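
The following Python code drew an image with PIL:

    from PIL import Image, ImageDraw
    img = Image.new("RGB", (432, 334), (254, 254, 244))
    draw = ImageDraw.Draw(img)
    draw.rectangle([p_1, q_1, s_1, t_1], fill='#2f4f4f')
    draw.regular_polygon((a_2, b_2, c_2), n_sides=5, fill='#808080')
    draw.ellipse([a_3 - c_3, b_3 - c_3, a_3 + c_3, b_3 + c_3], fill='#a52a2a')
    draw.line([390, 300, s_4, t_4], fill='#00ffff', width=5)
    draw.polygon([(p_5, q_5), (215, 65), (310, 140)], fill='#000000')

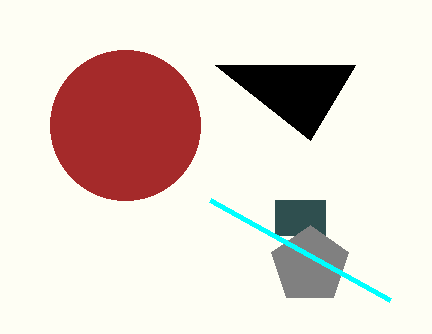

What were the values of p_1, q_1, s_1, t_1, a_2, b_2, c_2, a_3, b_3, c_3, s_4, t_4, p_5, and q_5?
p_1 = 275, q_1 = 200, s_1 = 325, t_1 = 235, a_2 = 310, b_2 = 265, c_2 = 40, a_3 = 125, b_3 = 125, c_3 = 75, s_4 = 210, t_4 = 200, p_5 = 355, q_5 = 65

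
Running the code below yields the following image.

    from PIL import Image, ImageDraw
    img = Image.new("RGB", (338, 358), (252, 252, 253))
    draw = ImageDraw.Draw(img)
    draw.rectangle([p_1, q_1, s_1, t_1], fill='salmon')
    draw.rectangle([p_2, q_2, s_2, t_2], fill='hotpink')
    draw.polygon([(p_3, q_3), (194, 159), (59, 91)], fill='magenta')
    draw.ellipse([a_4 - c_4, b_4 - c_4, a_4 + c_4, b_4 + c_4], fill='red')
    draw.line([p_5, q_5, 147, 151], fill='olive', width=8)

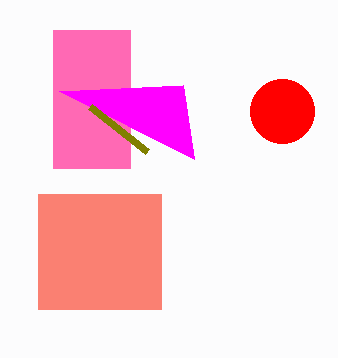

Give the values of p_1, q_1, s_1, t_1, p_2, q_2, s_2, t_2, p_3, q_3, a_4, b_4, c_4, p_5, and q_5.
p_1 = 38; q_1 = 194; s_1 = 161; t_1 = 309; p_2 = 53; q_2 = 30; s_2 = 130; t_2 = 168; p_3 = 183; q_3 = 85; a_4 = 282; b_4 = 111; c_4 = 32; p_5 = 90; q_5 = 106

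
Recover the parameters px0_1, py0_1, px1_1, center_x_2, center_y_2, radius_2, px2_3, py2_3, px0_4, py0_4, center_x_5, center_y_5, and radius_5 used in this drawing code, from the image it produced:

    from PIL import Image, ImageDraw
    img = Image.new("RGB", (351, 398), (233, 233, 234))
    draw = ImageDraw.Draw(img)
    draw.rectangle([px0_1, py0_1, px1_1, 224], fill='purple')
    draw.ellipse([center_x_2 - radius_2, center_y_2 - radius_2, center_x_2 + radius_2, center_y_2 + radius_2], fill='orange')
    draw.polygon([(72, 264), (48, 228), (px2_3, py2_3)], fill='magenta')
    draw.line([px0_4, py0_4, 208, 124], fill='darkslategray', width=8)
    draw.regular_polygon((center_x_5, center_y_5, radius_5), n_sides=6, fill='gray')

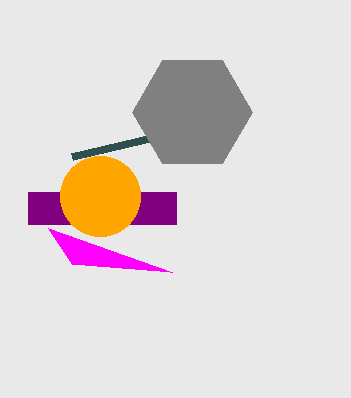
px0_1 = 28, py0_1 = 192, px1_1 = 176, center_x_2 = 100, center_y_2 = 196, radius_2 = 40, px2_3 = 172, py2_3 = 272, px0_4 = 72, py0_4 = 156, center_x_5 = 192, center_y_5 = 112, radius_5 = 60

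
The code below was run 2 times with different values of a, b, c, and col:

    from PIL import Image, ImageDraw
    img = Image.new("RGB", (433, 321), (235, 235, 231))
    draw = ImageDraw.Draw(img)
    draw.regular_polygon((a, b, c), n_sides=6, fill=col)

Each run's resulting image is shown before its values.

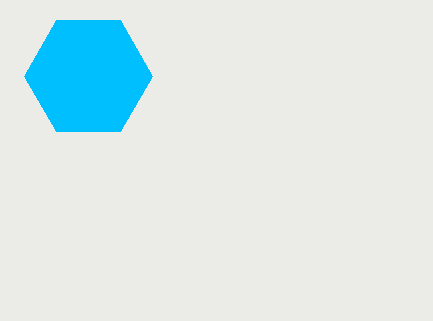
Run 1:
a = 88; b = 76; c = 64; col = 'deepskyblue'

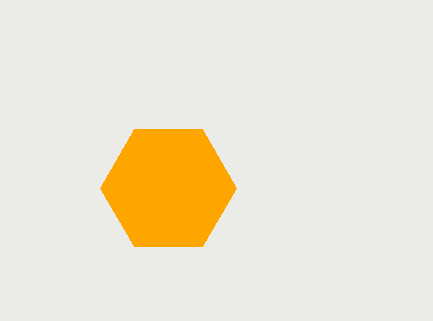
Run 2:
a = 168; b = 188; c = 68; col = 'orange'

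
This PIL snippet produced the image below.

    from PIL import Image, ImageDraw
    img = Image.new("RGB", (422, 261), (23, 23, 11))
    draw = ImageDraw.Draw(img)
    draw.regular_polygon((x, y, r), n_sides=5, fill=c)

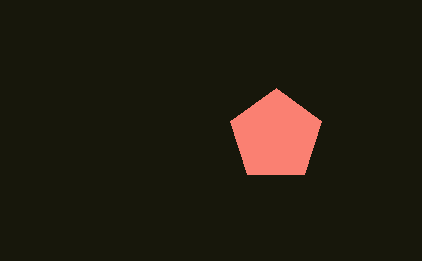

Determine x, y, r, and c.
x = 276
y = 136
r = 48
c = 'salmon'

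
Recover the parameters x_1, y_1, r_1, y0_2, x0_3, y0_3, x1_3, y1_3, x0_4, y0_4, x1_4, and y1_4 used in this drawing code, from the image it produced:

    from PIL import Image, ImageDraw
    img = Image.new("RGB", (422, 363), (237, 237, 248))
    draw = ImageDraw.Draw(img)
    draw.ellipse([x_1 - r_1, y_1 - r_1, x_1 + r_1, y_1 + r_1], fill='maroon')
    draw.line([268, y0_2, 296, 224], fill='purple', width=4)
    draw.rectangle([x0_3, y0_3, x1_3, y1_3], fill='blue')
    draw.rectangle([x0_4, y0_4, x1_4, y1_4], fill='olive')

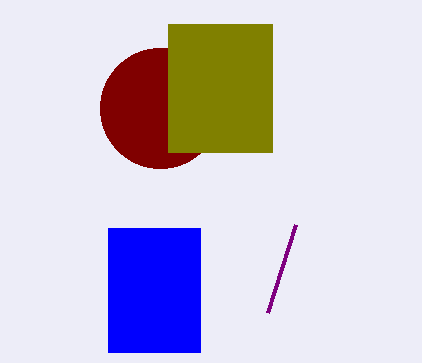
x_1 = 160
y_1 = 108
r_1 = 60
y0_2 = 312
x0_3 = 108
y0_3 = 228
x1_3 = 200
y1_3 = 352
x0_4 = 168
y0_4 = 24
x1_4 = 272
y1_4 = 152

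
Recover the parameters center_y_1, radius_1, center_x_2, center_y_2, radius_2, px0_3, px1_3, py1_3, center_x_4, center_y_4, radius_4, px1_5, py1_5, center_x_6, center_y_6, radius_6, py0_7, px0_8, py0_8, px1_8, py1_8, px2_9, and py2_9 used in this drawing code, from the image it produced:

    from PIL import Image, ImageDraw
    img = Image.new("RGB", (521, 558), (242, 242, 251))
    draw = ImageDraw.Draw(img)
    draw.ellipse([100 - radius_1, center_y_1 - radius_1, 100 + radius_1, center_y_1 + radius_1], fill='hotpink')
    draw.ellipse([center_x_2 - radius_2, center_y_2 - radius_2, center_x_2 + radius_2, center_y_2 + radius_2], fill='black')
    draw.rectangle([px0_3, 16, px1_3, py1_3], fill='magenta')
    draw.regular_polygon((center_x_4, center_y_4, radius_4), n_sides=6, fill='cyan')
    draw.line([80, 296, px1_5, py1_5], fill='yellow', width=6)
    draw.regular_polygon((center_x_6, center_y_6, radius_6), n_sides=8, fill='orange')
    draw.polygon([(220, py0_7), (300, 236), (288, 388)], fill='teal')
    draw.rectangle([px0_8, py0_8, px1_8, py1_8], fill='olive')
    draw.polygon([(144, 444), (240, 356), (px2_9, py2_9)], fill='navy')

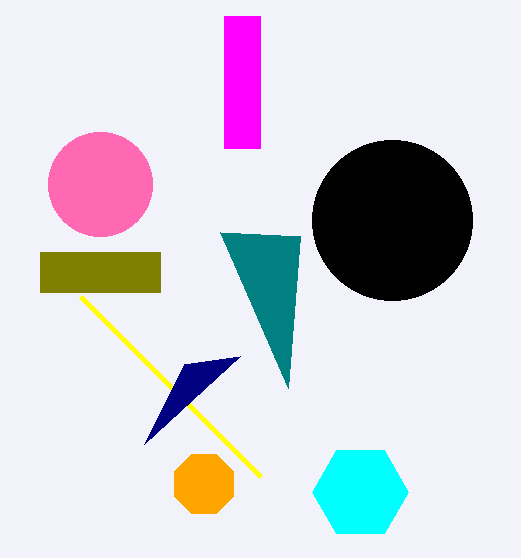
center_y_1 = 184; radius_1 = 52; center_x_2 = 392; center_y_2 = 220; radius_2 = 80; px0_3 = 224; px1_3 = 260; py1_3 = 148; center_x_4 = 360; center_y_4 = 492; radius_4 = 48; px1_5 = 260; py1_5 = 476; center_x_6 = 204; center_y_6 = 484; radius_6 = 32; py0_7 = 232; px0_8 = 40; py0_8 = 252; px1_8 = 160; py1_8 = 292; px2_9 = 184; py2_9 = 364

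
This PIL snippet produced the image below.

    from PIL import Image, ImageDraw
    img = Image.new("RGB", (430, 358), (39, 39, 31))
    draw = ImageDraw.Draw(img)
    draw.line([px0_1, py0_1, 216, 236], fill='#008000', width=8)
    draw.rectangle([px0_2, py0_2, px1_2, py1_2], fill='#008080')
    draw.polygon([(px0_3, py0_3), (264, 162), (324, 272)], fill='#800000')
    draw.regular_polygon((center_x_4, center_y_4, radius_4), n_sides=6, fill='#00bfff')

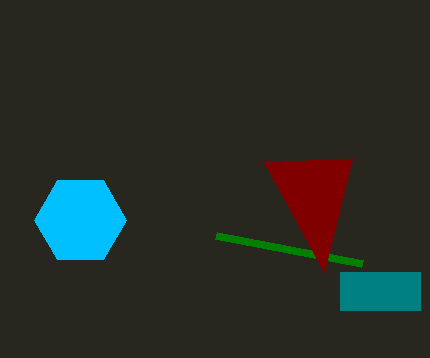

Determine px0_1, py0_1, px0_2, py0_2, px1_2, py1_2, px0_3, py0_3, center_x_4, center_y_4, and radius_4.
px0_1 = 362, py0_1 = 264, px0_2 = 340, py0_2 = 272, px1_2 = 420, py1_2 = 310, px0_3 = 352, py0_3 = 158, center_x_4 = 80, center_y_4 = 220, radius_4 = 46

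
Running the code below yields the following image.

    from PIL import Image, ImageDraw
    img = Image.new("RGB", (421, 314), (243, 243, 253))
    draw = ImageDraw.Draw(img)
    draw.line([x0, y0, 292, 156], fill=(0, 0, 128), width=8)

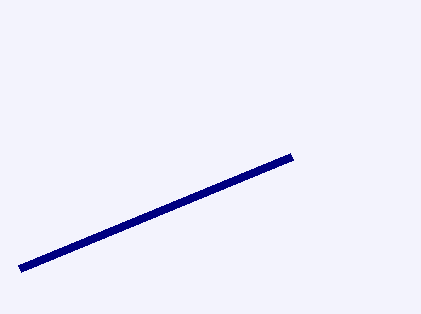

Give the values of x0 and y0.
x0 = 20; y0 = 268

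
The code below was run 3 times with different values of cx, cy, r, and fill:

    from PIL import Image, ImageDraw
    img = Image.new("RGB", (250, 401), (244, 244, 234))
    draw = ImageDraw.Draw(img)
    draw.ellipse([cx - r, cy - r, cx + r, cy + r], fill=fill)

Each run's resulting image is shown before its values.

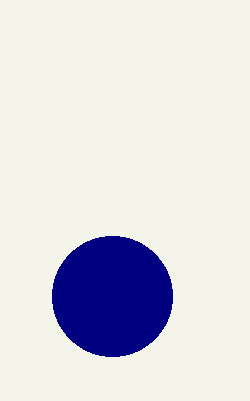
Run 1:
cx = 112; cy = 296; r = 60; fill = 'navy'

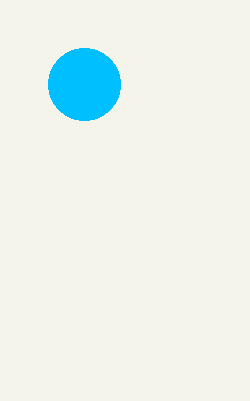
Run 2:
cx = 84
cy = 84
r = 36
fill = 'deepskyblue'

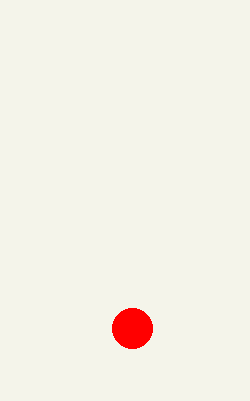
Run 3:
cx = 132, cy = 328, r = 20, fill = 'red'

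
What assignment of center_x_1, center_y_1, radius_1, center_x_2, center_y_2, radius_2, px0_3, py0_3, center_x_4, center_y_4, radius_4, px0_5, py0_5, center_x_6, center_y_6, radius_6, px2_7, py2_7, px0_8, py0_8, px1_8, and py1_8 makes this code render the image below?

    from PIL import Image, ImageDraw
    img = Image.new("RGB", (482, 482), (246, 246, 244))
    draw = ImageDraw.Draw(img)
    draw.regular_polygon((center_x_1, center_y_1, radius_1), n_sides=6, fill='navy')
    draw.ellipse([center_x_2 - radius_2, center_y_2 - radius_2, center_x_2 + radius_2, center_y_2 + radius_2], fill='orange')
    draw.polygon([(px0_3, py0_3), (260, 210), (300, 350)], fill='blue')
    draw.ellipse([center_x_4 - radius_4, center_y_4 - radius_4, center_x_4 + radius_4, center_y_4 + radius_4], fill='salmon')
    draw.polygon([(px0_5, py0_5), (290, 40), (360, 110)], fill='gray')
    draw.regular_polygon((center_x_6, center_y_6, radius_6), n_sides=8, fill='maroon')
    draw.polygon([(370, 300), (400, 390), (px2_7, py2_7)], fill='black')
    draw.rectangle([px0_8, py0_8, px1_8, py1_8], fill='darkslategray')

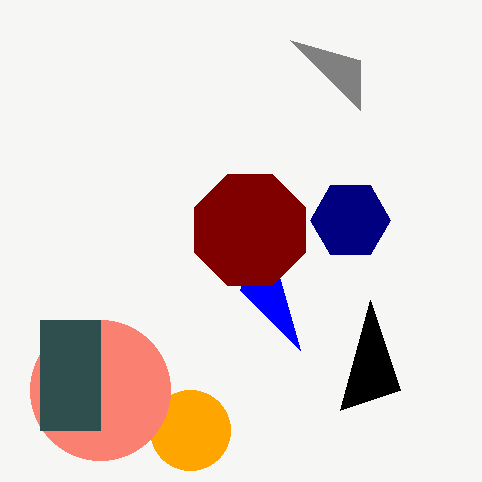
center_x_1 = 350; center_y_1 = 220; radius_1 = 40; center_x_2 = 190; center_y_2 = 430; radius_2 = 40; px0_3 = 240; py0_3 = 290; center_x_4 = 100; center_y_4 = 390; radius_4 = 70; px0_5 = 360; py0_5 = 60; center_x_6 = 250; center_y_6 = 230; radius_6 = 60; px2_7 = 340; py2_7 = 410; px0_8 = 40; py0_8 = 320; px1_8 = 100; py1_8 = 430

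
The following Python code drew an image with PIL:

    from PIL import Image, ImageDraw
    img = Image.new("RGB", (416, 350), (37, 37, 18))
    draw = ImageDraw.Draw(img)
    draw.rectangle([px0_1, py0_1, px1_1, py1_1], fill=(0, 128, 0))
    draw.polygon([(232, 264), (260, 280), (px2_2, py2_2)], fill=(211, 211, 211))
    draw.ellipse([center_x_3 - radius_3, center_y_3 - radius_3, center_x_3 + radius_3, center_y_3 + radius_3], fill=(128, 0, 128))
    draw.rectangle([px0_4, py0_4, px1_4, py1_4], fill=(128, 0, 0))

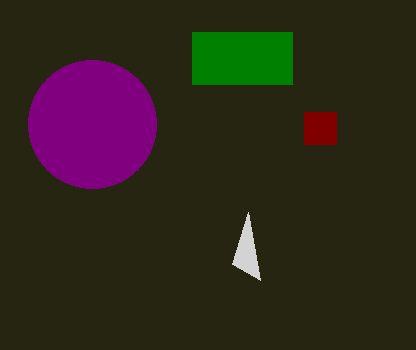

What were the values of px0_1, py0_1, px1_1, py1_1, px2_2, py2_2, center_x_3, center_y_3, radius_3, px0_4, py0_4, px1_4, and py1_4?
px0_1 = 192
py0_1 = 32
px1_1 = 292
py1_1 = 84
px2_2 = 248
py2_2 = 212
center_x_3 = 92
center_y_3 = 124
radius_3 = 64
px0_4 = 304
py0_4 = 112
px1_4 = 336
py1_4 = 144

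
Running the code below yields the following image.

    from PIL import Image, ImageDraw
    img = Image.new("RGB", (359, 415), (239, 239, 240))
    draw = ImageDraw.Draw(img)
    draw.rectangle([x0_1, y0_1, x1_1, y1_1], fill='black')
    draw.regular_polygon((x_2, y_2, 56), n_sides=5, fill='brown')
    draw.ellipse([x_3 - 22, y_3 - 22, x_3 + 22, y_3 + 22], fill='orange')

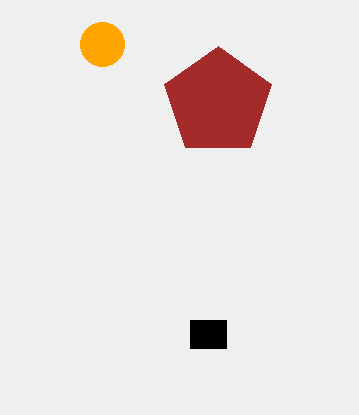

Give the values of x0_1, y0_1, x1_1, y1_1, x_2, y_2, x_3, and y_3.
x0_1 = 190; y0_1 = 320; x1_1 = 226; y1_1 = 348; x_2 = 218; y_2 = 102; x_3 = 102; y_3 = 44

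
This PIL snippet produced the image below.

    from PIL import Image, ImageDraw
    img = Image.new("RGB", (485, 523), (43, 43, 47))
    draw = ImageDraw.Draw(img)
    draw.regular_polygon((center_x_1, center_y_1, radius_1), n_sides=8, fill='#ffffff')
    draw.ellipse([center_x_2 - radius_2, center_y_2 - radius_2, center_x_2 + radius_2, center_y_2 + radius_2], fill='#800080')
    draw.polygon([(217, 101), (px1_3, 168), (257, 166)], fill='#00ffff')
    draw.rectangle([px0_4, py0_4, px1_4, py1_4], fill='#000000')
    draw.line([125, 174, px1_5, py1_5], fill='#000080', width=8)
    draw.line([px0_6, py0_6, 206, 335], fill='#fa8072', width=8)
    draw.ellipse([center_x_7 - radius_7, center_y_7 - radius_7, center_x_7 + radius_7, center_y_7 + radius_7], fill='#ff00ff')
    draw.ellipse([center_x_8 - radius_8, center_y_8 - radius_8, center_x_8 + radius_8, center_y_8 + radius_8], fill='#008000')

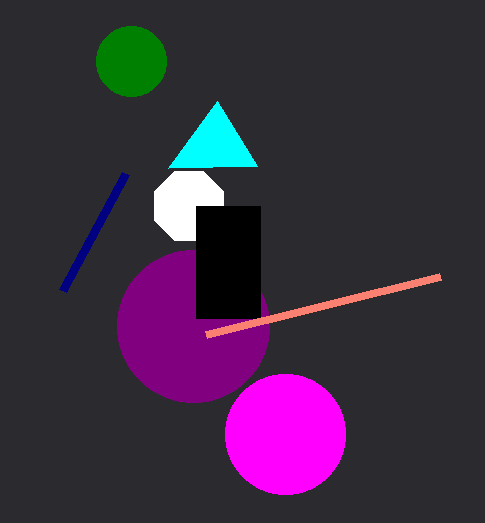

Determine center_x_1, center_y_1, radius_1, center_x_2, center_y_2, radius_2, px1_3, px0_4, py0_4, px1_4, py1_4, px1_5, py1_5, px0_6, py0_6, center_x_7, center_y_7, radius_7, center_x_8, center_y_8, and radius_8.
center_x_1 = 189; center_y_1 = 206; radius_1 = 37; center_x_2 = 193; center_y_2 = 326; radius_2 = 76; px1_3 = 168; px0_4 = 196; py0_4 = 206; px1_4 = 260; py1_4 = 318; px1_5 = 62; py1_5 = 291; px0_6 = 440; py0_6 = 277; center_x_7 = 285; center_y_7 = 434; radius_7 = 60; center_x_8 = 131; center_y_8 = 61; radius_8 = 35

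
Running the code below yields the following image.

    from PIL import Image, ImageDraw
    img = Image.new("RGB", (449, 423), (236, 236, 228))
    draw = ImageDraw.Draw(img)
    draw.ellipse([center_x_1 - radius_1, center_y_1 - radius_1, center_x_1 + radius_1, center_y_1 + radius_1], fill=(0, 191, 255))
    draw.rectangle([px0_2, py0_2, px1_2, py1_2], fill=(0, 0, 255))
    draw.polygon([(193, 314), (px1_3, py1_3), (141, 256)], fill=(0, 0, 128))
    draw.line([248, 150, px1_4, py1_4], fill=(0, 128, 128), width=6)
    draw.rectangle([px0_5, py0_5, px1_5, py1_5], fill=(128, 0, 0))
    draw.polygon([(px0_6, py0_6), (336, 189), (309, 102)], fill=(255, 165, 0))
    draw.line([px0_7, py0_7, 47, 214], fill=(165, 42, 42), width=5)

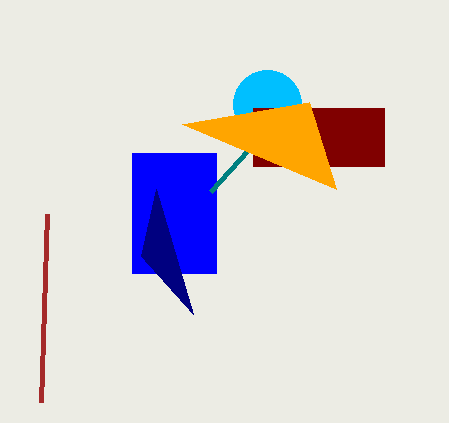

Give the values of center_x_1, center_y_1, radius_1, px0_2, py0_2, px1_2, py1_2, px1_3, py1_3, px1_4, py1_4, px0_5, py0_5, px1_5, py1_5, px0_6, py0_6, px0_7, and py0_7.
center_x_1 = 267; center_y_1 = 104; radius_1 = 34; px0_2 = 132; py0_2 = 153; px1_2 = 216; py1_2 = 273; px1_3 = 156; py1_3 = 189; px1_4 = 210; py1_4 = 192; px0_5 = 253; py0_5 = 108; px1_5 = 384; py1_5 = 166; px0_6 = 182; py0_6 = 124; px0_7 = 41; py0_7 = 402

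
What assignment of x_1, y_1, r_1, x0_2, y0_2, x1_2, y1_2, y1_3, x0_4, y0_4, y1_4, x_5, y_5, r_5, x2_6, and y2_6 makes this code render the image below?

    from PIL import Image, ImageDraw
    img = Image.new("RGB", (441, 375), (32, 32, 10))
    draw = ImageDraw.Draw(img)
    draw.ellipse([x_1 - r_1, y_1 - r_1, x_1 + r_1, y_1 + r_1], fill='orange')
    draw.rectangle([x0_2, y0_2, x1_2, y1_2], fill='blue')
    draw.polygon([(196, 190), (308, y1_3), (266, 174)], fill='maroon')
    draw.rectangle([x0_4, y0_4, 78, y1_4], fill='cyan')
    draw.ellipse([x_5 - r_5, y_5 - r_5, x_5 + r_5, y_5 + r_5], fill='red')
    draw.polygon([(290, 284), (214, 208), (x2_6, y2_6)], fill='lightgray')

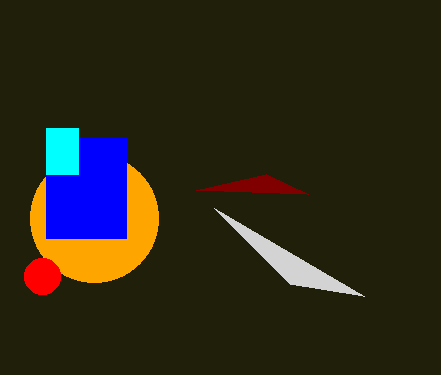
x_1 = 94
y_1 = 218
r_1 = 64
x0_2 = 46
y0_2 = 138
x1_2 = 126
y1_2 = 238
y1_3 = 194
x0_4 = 46
y0_4 = 128
y1_4 = 174
x_5 = 42
y_5 = 276
r_5 = 18
x2_6 = 364
y2_6 = 296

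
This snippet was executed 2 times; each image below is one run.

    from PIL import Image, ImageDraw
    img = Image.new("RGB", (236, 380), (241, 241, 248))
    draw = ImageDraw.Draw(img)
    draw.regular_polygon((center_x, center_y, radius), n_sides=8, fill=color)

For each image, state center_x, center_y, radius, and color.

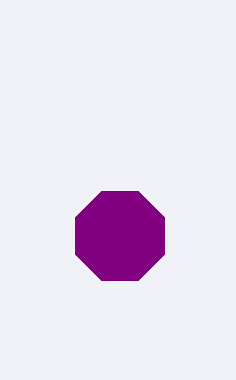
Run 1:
center_x = 120, center_y = 236, radius = 48, color = 'purple'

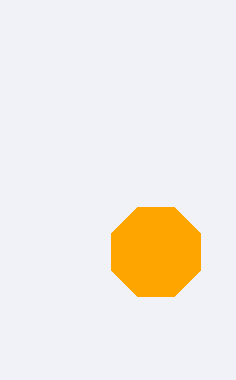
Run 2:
center_x = 156, center_y = 252, radius = 48, color = 'orange'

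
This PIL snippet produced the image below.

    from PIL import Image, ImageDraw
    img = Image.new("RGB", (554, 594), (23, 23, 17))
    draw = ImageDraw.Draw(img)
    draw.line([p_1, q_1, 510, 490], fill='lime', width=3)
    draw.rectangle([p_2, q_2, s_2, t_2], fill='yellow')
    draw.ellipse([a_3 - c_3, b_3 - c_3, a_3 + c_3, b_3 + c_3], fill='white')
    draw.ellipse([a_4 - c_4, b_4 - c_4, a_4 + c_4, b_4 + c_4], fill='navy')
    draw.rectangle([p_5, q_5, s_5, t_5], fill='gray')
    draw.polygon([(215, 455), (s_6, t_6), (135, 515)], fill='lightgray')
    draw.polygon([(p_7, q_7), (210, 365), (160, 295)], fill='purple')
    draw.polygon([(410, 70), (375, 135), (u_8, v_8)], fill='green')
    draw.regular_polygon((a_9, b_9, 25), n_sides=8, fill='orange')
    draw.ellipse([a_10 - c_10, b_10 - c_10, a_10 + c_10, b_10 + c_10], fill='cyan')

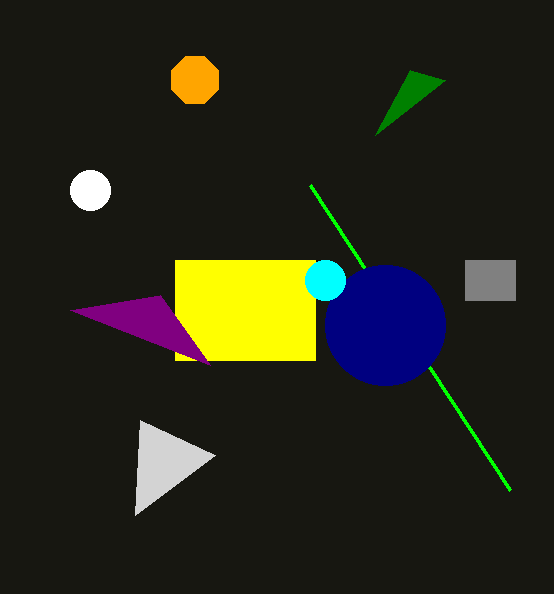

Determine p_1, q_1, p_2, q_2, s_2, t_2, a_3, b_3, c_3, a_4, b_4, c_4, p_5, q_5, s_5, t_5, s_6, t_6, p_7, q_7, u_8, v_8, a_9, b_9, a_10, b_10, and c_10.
p_1 = 310
q_1 = 185
p_2 = 175
q_2 = 260
s_2 = 315
t_2 = 360
a_3 = 90
b_3 = 190
c_3 = 20
a_4 = 385
b_4 = 325
c_4 = 60
p_5 = 465
q_5 = 260
s_5 = 515
t_5 = 300
s_6 = 140
t_6 = 420
p_7 = 70
q_7 = 310
u_8 = 445
v_8 = 80
a_9 = 195
b_9 = 80
a_10 = 325
b_10 = 280
c_10 = 20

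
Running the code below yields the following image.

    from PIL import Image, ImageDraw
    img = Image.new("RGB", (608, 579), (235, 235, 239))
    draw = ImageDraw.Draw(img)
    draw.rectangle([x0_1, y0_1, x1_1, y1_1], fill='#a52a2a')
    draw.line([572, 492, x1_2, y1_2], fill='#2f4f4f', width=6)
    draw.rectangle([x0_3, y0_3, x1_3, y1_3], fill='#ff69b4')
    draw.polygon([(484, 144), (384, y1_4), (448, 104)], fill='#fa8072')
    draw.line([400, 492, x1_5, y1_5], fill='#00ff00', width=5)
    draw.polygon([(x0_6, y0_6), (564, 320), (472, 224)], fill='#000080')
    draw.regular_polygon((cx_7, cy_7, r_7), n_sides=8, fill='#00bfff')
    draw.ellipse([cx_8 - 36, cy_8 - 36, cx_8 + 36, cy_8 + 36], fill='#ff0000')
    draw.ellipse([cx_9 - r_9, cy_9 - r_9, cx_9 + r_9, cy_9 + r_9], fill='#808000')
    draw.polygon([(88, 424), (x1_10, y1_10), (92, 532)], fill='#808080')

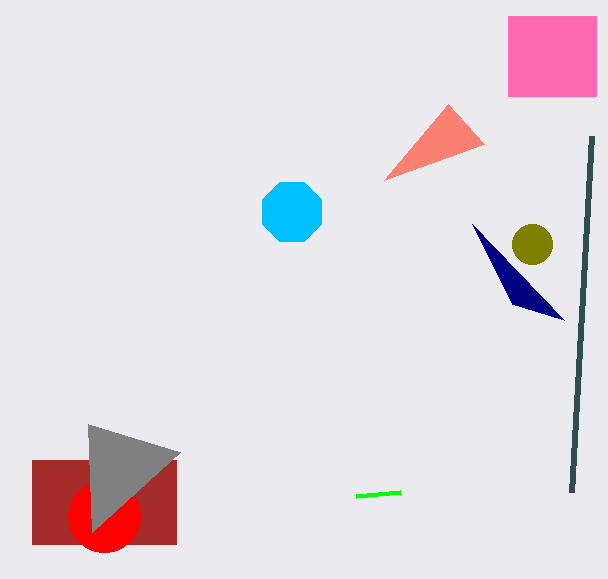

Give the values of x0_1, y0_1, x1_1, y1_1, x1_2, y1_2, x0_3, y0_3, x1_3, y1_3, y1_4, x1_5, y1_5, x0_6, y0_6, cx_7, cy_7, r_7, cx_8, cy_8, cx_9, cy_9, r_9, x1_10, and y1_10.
x0_1 = 32, y0_1 = 460, x1_1 = 176, y1_1 = 544, x1_2 = 592, y1_2 = 136, x0_3 = 508, y0_3 = 16, x1_3 = 596, y1_3 = 96, y1_4 = 180, x1_5 = 356, y1_5 = 496, x0_6 = 512, y0_6 = 304, cx_7 = 292, cy_7 = 212, r_7 = 32, cx_8 = 104, cy_8 = 516, cx_9 = 532, cy_9 = 244, r_9 = 20, x1_10 = 180, y1_10 = 452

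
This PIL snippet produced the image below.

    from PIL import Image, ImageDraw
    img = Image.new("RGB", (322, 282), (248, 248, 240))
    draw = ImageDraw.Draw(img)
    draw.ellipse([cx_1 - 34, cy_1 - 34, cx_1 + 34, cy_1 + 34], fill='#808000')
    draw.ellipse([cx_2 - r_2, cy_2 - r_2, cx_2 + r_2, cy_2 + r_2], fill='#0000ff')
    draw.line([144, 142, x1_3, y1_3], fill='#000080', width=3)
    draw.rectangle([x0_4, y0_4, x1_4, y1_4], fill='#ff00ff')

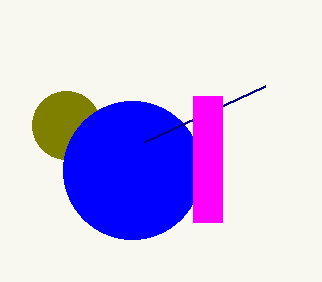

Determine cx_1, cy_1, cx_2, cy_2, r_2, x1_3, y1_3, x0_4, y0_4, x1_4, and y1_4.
cx_1 = 66, cy_1 = 125, cx_2 = 132, cy_2 = 170, r_2 = 69, x1_3 = 265, y1_3 = 86, x0_4 = 193, y0_4 = 96, x1_4 = 222, y1_4 = 222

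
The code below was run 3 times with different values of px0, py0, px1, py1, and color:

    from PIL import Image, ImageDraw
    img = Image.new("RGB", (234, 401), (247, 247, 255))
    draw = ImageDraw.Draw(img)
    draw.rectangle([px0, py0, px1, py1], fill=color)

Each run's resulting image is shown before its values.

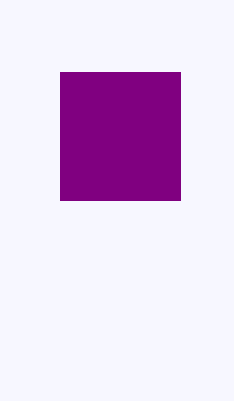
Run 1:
px0 = 60
py0 = 72
px1 = 180
py1 = 200
color = 'purple'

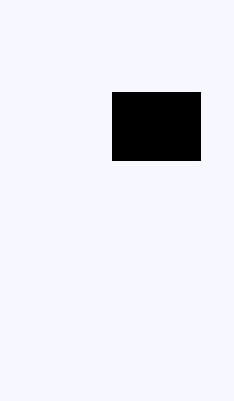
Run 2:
px0 = 112
py0 = 92
px1 = 200
py1 = 160
color = 'black'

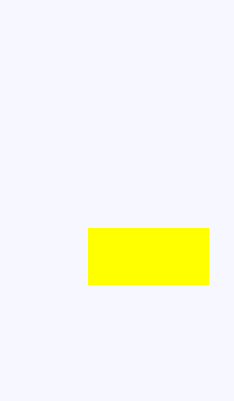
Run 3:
px0 = 88
py0 = 228
px1 = 208
py1 = 284
color = 'yellow'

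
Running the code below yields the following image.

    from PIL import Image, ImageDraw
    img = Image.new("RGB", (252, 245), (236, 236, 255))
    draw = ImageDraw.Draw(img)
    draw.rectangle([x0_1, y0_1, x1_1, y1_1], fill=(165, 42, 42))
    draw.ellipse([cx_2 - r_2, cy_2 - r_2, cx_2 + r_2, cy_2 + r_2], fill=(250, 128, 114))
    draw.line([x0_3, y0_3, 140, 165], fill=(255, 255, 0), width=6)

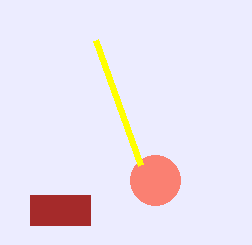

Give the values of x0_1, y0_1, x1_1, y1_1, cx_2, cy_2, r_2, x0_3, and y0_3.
x0_1 = 30
y0_1 = 195
x1_1 = 90
y1_1 = 225
cx_2 = 155
cy_2 = 180
r_2 = 25
x0_3 = 95
y0_3 = 40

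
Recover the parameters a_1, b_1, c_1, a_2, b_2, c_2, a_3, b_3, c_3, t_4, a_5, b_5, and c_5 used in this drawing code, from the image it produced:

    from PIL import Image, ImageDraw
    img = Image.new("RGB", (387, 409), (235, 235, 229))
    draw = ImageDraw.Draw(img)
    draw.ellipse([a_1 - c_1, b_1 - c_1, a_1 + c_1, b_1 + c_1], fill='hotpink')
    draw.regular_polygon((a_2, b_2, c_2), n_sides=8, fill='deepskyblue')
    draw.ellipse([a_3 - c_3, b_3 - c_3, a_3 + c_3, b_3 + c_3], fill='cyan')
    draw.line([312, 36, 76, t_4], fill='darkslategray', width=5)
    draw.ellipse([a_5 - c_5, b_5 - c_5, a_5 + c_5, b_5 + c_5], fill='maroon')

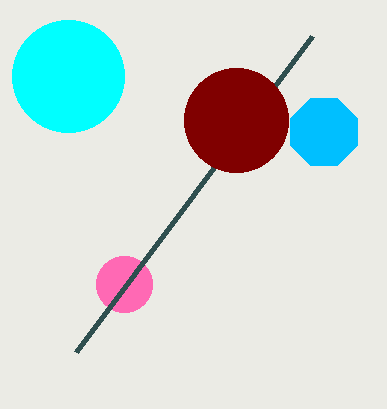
a_1 = 124, b_1 = 284, c_1 = 28, a_2 = 324, b_2 = 132, c_2 = 36, a_3 = 68, b_3 = 76, c_3 = 56, t_4 = 352, a_5 = 236, b_5 = 120, c_5 = 52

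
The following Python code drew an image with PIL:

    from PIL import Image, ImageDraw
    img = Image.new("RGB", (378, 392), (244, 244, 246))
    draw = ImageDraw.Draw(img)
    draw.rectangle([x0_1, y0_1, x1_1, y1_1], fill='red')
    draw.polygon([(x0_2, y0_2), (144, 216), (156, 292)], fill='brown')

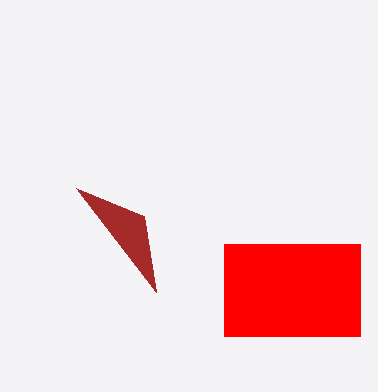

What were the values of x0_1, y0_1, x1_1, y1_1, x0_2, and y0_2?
x0_1 = 224, y0_1 = 244, x1_1 = 360, y1_1 = 336, x0_2 = 76, y0_2 = 188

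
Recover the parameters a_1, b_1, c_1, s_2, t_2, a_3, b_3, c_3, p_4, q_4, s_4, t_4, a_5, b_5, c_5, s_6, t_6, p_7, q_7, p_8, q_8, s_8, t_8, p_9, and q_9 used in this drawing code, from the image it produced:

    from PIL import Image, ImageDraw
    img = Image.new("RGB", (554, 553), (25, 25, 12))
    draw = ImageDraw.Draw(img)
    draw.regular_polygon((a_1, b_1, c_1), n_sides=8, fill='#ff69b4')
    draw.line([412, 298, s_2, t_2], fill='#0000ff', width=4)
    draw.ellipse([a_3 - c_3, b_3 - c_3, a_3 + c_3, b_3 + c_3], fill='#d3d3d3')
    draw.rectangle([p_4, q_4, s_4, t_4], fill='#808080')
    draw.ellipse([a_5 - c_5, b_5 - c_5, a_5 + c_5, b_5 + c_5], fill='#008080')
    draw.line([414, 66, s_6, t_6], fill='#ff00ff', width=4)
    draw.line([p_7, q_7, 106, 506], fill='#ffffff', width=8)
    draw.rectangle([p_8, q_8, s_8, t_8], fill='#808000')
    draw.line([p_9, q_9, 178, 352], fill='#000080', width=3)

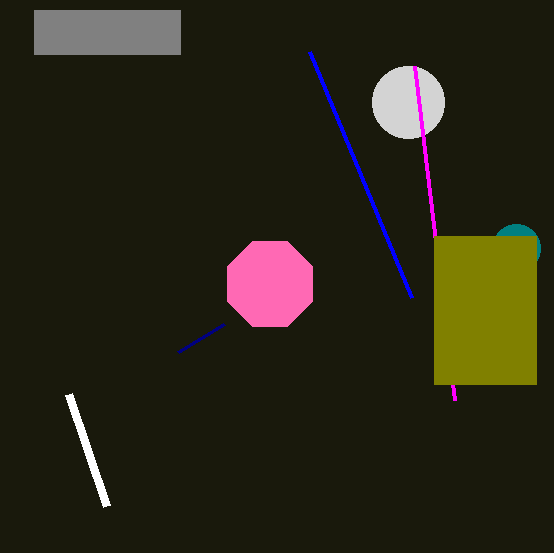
a_1 = 270, b_1 = 284, c_1 = 46, s_2 = 310, t_2 = 52, a_3 = 408, b_3 = 102, c_3 = 36, p_4 = 34, q_4 = 10, s_4 = 180, t_4 = 54, a_5 = 516, b_5 = 248, c_5 = 24, s_6 = 454, t_6 = 400, p_7 = 68, q_7 = 394, p_8 = 434, q_8 = 236, s_8 = 536, t_8 = 384, p_9 = 224, q_9 = 324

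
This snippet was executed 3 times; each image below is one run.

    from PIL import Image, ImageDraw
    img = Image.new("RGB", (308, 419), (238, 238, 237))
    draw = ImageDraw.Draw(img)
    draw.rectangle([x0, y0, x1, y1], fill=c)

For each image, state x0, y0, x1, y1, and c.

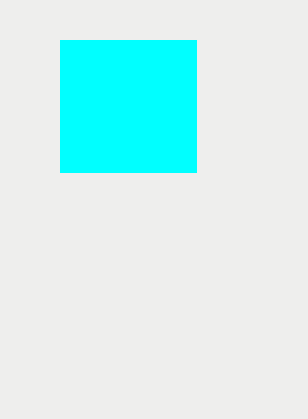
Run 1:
x0 = 60; y0 = 40; x1 = 196; y1 = 172; c = 'cyan'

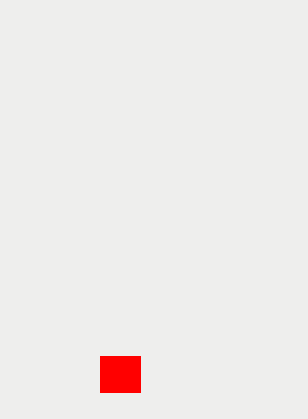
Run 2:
x0 = 100
y0 = 356
x1 = 140
y1 = 392
c = 'red'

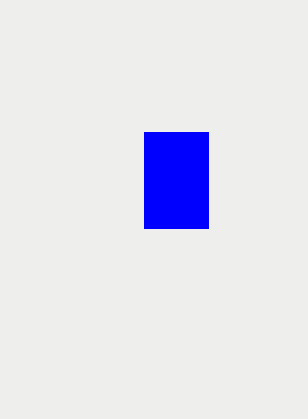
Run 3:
x0 = 144
y0 = 132
x1 = 208
y1 = 228
c = 'blue'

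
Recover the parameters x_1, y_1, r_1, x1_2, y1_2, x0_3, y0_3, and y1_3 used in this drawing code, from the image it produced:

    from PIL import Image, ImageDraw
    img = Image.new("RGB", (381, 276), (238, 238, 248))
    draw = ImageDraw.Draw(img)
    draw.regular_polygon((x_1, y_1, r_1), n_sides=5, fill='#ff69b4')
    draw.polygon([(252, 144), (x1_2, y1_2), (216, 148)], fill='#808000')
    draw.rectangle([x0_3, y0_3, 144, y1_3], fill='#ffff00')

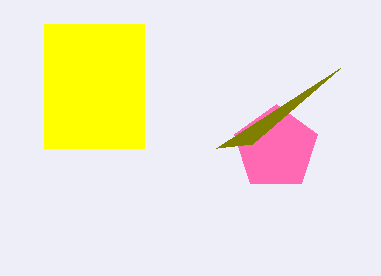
x_1 = 276
y_1 = 148
r_1 = 44
x1_2 = 340
y1_2 = 68
x0_3 = 44
y0_3 = 24
y1_3 = 148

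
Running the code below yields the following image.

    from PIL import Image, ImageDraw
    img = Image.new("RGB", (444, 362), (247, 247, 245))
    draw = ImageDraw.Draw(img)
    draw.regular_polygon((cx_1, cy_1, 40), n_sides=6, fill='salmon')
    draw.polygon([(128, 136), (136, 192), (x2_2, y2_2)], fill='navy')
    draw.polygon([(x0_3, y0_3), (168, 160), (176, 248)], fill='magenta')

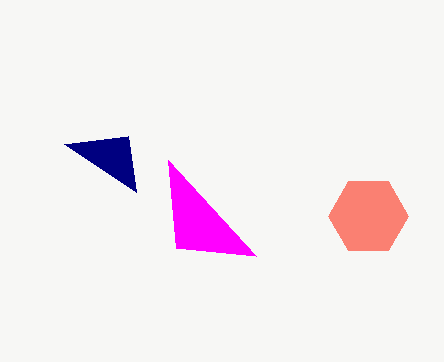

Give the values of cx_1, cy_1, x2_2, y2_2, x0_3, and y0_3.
cx_1 = 368; cy_1 = 216; x2_2 = 64; y2_2 = 144; x0_3 = 256; y0_3 = 256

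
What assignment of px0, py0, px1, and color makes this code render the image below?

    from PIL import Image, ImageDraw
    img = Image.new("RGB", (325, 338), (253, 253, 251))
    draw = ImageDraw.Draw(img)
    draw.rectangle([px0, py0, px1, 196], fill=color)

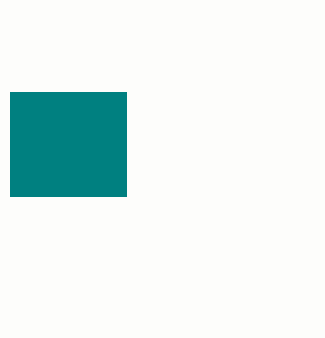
px0 = 10; py0 = 92; px1 = 126; color = 'teal'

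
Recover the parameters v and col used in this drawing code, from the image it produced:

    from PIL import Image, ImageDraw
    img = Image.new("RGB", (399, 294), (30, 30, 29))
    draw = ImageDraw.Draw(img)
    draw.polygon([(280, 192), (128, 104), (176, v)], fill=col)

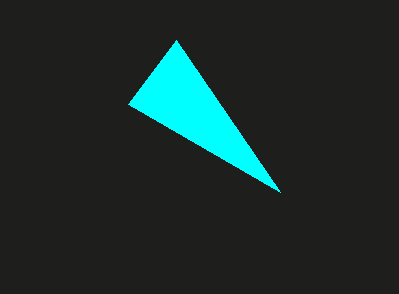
v = 40, col = 'cyan'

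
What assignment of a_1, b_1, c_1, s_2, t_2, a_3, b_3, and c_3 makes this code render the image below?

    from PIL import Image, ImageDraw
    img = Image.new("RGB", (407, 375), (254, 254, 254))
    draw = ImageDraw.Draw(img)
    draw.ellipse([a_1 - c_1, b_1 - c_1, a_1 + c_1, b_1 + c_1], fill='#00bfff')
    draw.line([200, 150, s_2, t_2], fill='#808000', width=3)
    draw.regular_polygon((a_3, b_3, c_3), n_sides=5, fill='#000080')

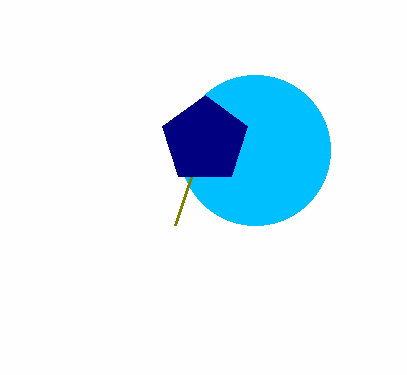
a_1 = 255
b_1 = 150
c_1 = 75
s_2 = 175
t_2 = 225
a_3 = 205
b_3 = 140
c_3 = 45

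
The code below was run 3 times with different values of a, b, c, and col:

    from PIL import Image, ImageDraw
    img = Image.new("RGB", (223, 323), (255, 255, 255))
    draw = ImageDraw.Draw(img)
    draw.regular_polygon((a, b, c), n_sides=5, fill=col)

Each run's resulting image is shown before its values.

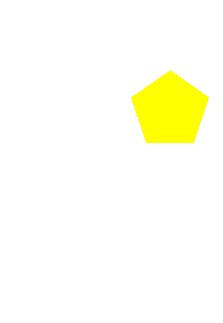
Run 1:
a = 170
b = 110
c = 40
col = 'yellow'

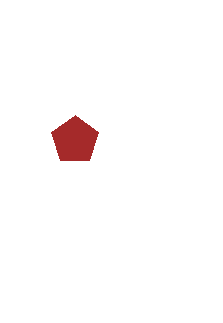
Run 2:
a = 75; b = 140; c = 25; col = 'brown'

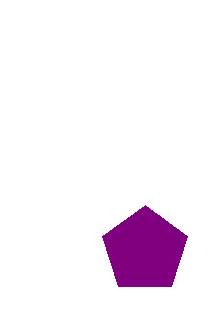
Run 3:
a = 145, b = 250, c = 45, col = 'purple'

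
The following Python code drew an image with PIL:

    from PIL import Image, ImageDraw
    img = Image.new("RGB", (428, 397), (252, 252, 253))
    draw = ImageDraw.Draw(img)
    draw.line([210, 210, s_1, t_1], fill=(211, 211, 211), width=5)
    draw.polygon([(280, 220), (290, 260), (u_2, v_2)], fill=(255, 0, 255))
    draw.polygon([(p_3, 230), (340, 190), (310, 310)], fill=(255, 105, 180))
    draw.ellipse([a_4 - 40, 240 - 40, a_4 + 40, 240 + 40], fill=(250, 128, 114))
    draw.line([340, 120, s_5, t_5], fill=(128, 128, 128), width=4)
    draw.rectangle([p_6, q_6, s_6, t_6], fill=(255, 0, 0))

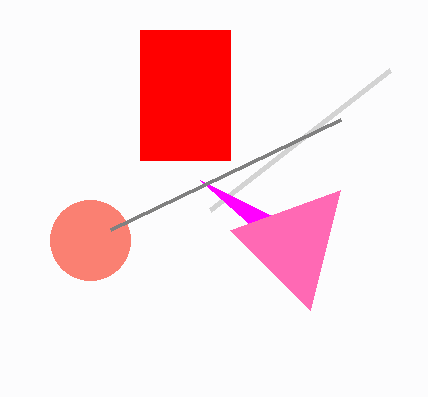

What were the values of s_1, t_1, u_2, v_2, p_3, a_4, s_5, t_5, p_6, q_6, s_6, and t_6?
s_1 = 390; t_1 = 70; u_2 = 200; v_2 = 180; p_3 = 230; a_4 = 90; s_5 = 110; t_5 = 230; p_6 = 140; q_6 = 30; s_6 = 230; t_6 = 160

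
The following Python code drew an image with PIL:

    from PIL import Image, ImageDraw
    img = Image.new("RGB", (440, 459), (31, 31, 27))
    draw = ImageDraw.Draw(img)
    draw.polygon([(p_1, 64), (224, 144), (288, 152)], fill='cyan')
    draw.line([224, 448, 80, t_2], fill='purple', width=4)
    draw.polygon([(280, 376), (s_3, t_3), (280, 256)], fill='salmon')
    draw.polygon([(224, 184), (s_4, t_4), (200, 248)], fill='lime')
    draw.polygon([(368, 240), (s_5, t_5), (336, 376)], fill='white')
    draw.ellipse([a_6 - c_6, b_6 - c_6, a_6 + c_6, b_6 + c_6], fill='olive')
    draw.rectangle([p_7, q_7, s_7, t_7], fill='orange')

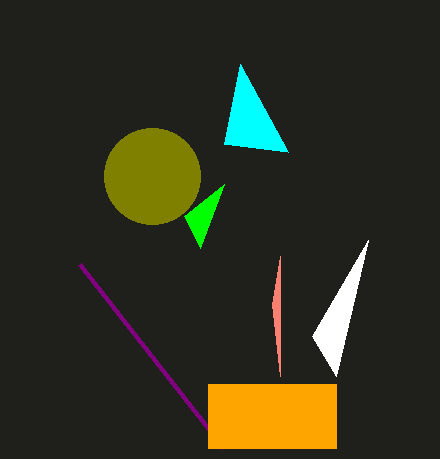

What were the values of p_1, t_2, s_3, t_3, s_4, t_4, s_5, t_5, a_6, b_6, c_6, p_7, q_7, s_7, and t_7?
p_1 = 240; t_2 = 264; s_3 = 272; t_3 = 304; s_4 = 184; t_4 = 216; s_5 = 312; t_5 = 336; a_6 = 152; b_6 = 176; c_6 = 48; p_7 = 208; q_7 = 384; s_7 = 336; t_7 = 448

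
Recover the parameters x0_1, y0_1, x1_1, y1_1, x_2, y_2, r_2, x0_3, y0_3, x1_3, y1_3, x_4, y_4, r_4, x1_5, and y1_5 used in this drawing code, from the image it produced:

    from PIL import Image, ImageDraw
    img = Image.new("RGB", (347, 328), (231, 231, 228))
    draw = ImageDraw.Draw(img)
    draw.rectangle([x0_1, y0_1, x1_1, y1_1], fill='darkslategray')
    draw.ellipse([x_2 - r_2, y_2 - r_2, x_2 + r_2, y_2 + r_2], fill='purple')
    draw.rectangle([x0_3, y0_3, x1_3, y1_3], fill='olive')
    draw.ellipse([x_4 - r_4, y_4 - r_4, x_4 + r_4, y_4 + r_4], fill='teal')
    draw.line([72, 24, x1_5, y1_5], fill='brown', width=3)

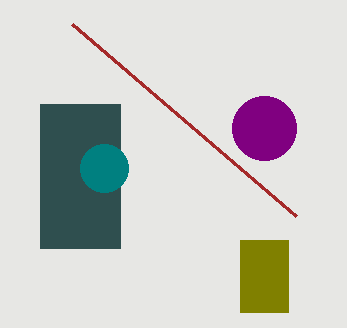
x0_1 = 40, y0_1 = 104, x1_1 = 120, y1_1 = 248, x_2 = 264, y_2 = 128, r_2 = 32, x0_3 = 240, y0_3 = 240, x1_3 = 288, y1_3 = 312, x_4 = 104, y_4 = 168, r_4 = 24, x1_5 = 296, y1_5 = 216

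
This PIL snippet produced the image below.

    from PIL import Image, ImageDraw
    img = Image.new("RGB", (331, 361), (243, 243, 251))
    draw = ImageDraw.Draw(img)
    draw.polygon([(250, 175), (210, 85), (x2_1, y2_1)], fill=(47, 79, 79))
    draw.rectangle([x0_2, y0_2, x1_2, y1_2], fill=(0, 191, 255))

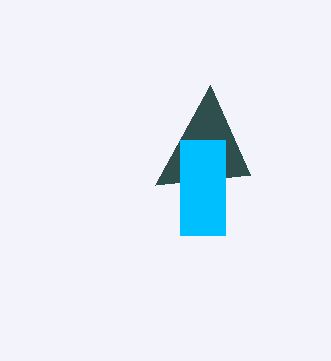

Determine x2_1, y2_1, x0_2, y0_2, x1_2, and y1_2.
x2_1 = 155
y2_1 = 185
x0_2 = 180
y0_2 = 140
x1_2 = 225
y1_2 = 235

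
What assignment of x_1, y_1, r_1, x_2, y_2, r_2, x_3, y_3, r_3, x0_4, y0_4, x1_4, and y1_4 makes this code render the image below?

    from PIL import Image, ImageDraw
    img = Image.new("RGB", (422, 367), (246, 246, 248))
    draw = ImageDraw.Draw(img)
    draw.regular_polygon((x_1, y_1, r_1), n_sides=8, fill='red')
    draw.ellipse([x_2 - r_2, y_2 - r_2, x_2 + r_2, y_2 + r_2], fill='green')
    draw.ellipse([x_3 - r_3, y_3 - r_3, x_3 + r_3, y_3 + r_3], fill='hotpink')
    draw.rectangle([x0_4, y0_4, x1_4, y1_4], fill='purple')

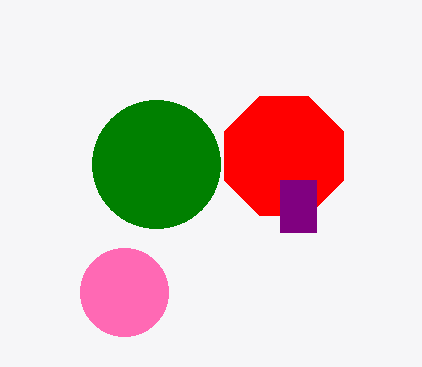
x_1 = 284, y_1 = 156, r_1 = 64, x_2 = 156, y_2 = 164, r_2 = 64, x_3 = 124, y_3 = 292, r_3 = 44, x0_4 = 280, y0_4 = 180, x1_4 = 316, y1_4 = 232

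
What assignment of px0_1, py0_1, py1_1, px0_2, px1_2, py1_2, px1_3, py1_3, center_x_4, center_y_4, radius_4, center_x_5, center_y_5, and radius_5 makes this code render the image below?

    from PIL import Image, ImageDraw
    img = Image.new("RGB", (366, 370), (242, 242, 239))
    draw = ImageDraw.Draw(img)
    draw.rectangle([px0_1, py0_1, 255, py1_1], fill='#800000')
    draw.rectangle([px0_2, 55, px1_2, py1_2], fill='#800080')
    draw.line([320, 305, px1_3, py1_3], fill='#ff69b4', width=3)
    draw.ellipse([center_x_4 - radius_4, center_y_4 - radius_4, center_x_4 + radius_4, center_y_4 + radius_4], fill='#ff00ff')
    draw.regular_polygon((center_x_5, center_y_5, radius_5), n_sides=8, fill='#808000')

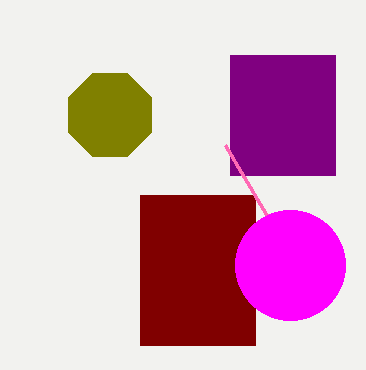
px0_1 = 140, py0_1 = 195, py1_1 = 345, px0_2 = 230, px1_2 = 335, py1_2 = 175, px1_3 = 225, py1_3 = 145, center_x_4 = 290, center_y_4 = 265, radius_4 = 55, center_x_5 = 110, center_y_5 = 115, radius_5 = 45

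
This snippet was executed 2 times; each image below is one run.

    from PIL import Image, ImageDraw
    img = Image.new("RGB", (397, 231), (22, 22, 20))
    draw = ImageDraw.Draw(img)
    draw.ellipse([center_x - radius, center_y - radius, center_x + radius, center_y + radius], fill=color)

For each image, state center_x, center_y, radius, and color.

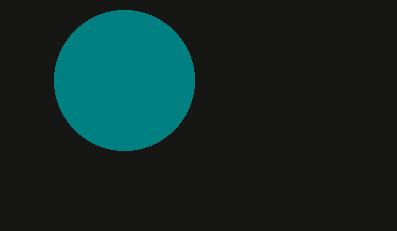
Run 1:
center_x = 124
center_y = 80
radius = 70
color = 'teal'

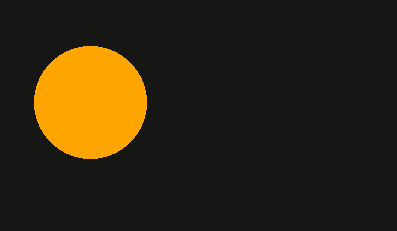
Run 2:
center_x = 90; center_y = 102; radius = 56; color = 'orange'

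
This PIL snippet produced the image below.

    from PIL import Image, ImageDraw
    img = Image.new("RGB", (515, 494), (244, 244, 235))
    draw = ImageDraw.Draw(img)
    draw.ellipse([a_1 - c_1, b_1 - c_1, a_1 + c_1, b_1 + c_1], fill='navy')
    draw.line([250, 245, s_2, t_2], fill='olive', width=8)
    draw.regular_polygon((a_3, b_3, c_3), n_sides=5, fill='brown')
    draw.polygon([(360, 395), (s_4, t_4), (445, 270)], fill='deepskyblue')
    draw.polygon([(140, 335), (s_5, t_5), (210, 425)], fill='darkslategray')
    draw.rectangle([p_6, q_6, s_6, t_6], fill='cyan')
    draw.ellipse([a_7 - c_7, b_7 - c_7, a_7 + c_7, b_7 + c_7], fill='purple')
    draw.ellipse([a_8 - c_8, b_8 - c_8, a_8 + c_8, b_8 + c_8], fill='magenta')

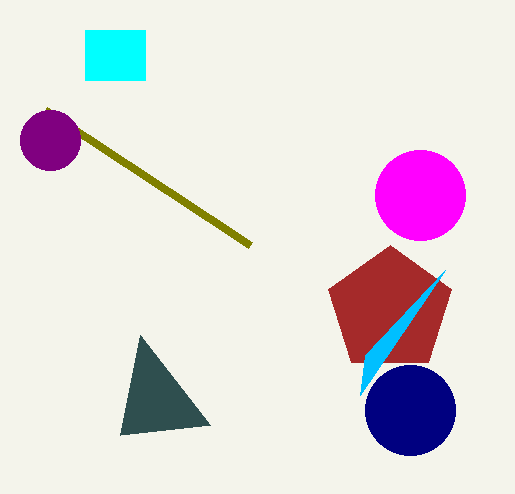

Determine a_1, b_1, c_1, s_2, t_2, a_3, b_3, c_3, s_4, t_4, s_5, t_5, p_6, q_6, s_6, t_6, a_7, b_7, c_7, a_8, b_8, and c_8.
a_1 = 410, b_1 = 410, c_1 = 45, s_2 = 45, t_2 = 110, a_3 = 390, b_3 = 310, c_3 = 65, s_4 = 365, t_4 = 355, s_5 = 120, t_5 = 435, p_6 = 85, q_6 = 30, s_6 = 145, t_6 = 80, a_7 = 50, b_7 = 140, c_7 = 30, a_8 = 420, b_8 = 195, c_8 = 45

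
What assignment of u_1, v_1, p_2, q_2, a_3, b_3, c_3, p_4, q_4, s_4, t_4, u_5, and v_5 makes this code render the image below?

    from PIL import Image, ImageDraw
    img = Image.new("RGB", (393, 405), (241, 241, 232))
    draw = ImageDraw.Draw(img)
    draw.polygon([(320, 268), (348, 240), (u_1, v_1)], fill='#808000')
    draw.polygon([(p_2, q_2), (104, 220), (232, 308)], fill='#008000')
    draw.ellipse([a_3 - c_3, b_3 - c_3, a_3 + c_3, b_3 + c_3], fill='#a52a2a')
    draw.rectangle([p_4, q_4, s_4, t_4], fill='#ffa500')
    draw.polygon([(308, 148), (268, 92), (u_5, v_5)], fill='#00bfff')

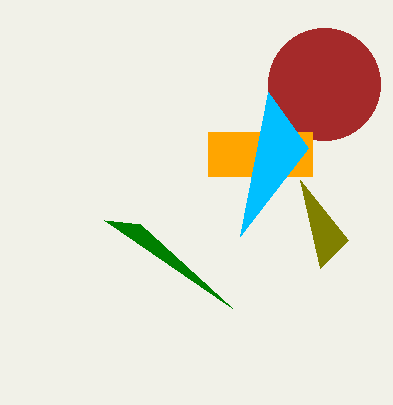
u_1 = 300; v_1 = 180; p_2 = 140; q_2 = 224; a_3 = 324; b_3 = 84; c_3 = 56; p_4 = 208; q_4 = 132; s_4 = 312; t_4 = 176; u_5 = 240; v_5 = 236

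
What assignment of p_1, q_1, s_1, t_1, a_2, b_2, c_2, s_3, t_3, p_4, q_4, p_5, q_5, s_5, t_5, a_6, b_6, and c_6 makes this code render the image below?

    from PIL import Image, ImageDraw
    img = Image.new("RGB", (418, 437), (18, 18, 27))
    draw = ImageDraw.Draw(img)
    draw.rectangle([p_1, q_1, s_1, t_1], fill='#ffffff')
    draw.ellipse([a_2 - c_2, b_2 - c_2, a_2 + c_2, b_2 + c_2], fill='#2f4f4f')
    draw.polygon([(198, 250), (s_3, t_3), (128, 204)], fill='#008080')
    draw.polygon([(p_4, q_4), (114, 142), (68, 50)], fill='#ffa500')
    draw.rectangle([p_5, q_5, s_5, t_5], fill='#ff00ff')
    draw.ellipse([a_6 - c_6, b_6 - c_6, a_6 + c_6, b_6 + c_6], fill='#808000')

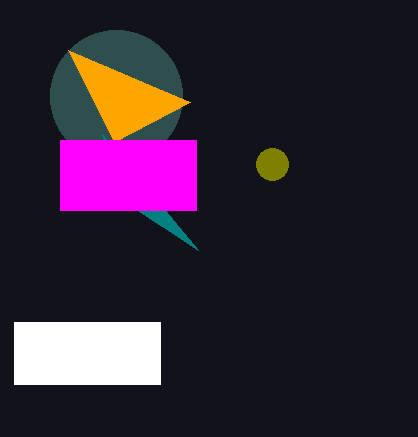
p_1 = 14; q_1 = 322; s_1 = 160; t_1 = 384; a_2 = 116; b_2 = 96; c_2 = 66; s_3 = 102; t_3 = 134; p_4 = 190; q_4 = 102; p_5 = 60; q_5 = 140; s_5 = 196; t_5 = 210; a_6 = 272; b_6 = 164; c_6 = 16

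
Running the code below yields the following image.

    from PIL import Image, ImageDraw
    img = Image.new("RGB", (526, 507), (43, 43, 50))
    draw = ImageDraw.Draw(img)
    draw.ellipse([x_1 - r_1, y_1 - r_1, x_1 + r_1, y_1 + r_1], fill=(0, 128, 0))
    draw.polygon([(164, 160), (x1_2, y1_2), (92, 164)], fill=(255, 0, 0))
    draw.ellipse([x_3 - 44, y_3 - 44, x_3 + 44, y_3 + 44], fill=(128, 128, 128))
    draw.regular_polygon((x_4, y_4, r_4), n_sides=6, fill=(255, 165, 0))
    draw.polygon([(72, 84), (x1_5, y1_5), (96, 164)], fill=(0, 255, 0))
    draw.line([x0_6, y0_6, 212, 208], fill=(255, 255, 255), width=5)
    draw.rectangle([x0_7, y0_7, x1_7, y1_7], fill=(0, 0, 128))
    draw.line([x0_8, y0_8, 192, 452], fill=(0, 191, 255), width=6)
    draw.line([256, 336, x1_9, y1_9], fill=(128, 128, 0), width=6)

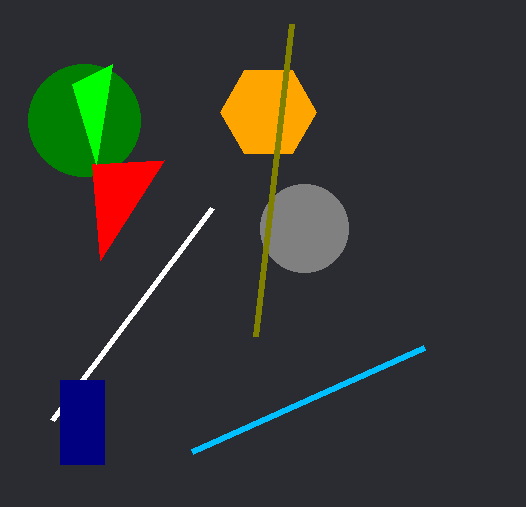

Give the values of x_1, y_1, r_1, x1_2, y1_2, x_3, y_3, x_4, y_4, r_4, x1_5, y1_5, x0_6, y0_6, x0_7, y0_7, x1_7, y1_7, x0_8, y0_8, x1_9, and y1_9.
x_1 = 84
y_1 = 120
r_1 = 56
x1_2 = 100
y1_2 = 260
x_3 = 304
y_3 = 228
x_4 = 268
y_4 = 112
r_4 = 48
x1_5 = 112
y1_5 = 64
x0_6 = 52
y0_6 = 420
x0_7 = 60
y0_7 = 380
x1_7 = 104
y1_7 = 464
x0_8 = 424
y0_8 = 348
x1_9 = 292
y1_9 = 24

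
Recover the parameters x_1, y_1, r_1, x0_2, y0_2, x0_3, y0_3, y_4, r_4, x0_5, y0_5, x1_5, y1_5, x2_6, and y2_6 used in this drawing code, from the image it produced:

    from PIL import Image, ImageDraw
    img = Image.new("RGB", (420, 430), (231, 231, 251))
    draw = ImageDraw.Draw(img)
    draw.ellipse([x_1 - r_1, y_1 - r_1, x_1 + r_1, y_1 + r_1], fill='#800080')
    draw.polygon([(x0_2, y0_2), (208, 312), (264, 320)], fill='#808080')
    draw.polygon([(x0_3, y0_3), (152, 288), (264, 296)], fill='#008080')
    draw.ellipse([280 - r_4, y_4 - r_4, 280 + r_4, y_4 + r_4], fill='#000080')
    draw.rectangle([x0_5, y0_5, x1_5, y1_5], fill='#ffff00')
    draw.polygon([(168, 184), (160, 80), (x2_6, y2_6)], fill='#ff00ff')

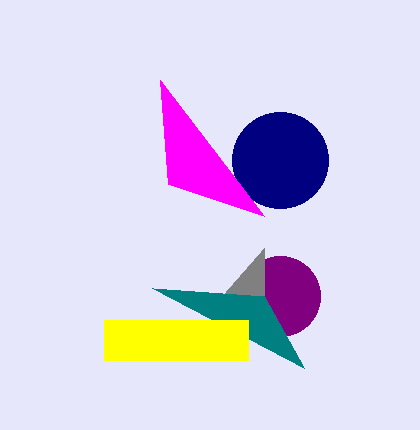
x_1 = 280, y_1 = 296, r_1 = 40, x0_2 = 264, y0_2 = 248, x0_3 = 304, y0_3 = 368, y_4 = 160, r_4 = 48, x0_5 = 104, y0_5 = 320, x1_5 = 248, y1_5 = 360, x2_6 = 264, y2_6 = 216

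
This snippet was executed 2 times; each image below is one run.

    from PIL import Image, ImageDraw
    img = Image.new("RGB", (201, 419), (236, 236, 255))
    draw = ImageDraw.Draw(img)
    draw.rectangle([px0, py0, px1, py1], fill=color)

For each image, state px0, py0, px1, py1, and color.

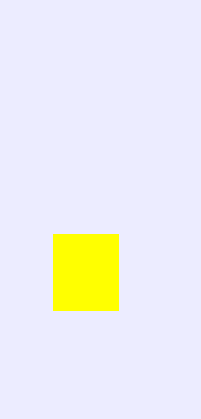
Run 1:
px0 = 53; py0 = 234; px1 = 118; py1 = 310; color = 'yellow'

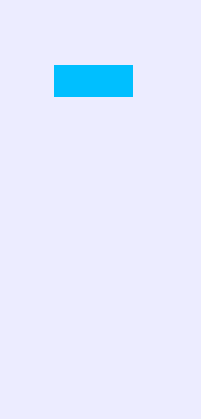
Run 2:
px0 = 54; py0 = 65; px1 = 132; py1 = 96; color = 'deepskyblue'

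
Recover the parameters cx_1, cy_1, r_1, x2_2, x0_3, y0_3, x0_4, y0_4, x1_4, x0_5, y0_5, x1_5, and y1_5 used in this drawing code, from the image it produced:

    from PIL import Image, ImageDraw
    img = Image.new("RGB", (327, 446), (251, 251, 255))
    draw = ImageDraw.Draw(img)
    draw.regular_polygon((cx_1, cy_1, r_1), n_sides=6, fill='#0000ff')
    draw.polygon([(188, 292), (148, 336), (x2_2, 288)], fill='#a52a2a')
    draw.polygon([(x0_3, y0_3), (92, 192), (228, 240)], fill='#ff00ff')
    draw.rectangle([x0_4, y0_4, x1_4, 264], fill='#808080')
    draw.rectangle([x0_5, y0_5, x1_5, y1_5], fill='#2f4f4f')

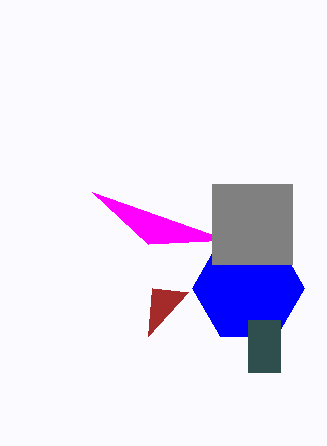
cx_1 = 248, cy_1 = 288, r_1 = 56, x2_2 = 152, x0_3 = 148, y0_3 = 244, x0_4 = 212, y0_4 = 184, x1_4 = 292, x0_5 = 248, y0_5 = 320, x1_5 = 280, y1_5 = 372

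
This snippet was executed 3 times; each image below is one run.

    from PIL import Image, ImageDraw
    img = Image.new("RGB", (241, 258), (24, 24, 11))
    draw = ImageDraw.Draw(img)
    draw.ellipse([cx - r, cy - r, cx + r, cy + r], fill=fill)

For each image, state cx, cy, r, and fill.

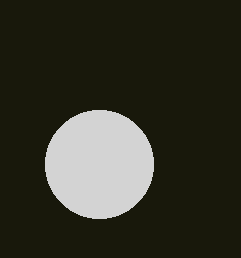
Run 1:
cx = 99; cy = 164; r = 54; fill = 'lightgray'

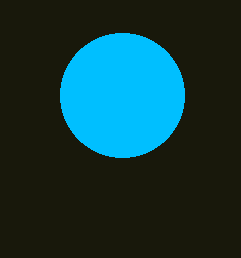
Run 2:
cx = 122; cy = 95; r = 62; fill = 'deepskyblue'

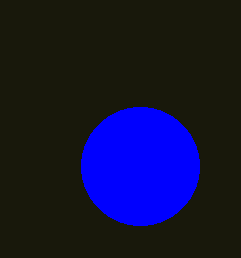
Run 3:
cx = 140
cy = 166
r = 59
fill = 'blue'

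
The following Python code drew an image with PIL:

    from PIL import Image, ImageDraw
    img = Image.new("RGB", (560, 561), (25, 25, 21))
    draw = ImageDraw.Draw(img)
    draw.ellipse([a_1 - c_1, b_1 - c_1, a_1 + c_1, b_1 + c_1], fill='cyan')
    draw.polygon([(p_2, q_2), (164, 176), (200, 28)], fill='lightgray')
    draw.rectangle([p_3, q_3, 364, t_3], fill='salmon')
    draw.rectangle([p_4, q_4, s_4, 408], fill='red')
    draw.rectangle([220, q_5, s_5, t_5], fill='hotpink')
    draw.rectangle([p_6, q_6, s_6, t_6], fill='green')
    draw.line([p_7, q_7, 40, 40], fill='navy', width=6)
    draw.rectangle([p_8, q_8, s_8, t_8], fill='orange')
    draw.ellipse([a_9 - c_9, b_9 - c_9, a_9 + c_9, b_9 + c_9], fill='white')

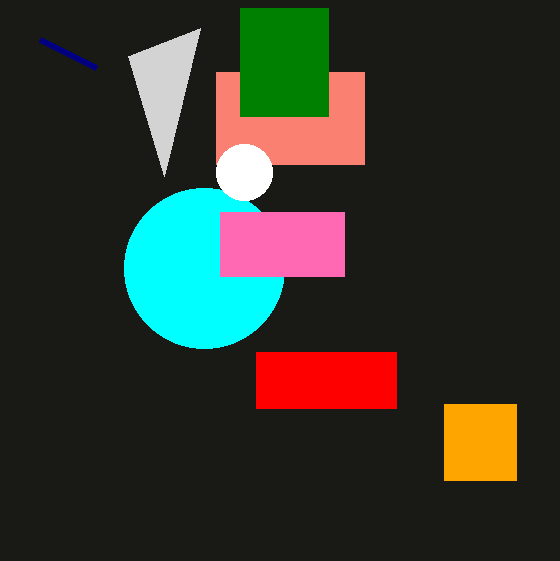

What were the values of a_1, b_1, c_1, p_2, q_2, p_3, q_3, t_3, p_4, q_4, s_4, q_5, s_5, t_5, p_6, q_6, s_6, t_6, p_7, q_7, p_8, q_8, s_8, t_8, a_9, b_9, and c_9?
a_1 = 204
b_1 = 268
c_1 = 80
p_2 = 128
q_2 = 56
p_3 = 216
q_3 = 72
t_3 = 164
p_4 = 256
q_4 = 352
s_4 = 396
q_5 = 212
s_5 = 344
t_5 = 276
p_6 = 240
q_6 = 8
s_6 = 328
t_6 = 116
p_7 = 96
q_7 = 68
p_8 = 444
q_8 = 404
s_8 = 516
t_8 = 480
a_9 = 244
b_9 = 172
c_9 = 28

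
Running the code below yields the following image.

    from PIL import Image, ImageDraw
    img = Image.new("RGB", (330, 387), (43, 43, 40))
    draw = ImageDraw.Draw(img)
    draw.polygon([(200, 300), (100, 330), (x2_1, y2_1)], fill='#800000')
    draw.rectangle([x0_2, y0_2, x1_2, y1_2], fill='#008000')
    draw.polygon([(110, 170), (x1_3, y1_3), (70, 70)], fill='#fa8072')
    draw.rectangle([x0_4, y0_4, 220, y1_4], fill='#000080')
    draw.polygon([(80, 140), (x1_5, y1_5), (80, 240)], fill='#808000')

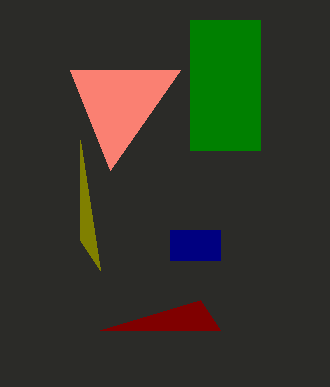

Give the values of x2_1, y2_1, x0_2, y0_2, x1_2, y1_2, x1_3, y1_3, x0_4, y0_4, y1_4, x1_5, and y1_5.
x2_1 = 220, y2_1 = 330, x0_2 = 190, y0_2 = 20, x1_2 = 260, y1_2 = 150, x1_3 = 180, y1_3 = 70, x0_4 = 170, y0_4 = 230, y1_4 = 260, x1_5 = 100, y1_5 = 270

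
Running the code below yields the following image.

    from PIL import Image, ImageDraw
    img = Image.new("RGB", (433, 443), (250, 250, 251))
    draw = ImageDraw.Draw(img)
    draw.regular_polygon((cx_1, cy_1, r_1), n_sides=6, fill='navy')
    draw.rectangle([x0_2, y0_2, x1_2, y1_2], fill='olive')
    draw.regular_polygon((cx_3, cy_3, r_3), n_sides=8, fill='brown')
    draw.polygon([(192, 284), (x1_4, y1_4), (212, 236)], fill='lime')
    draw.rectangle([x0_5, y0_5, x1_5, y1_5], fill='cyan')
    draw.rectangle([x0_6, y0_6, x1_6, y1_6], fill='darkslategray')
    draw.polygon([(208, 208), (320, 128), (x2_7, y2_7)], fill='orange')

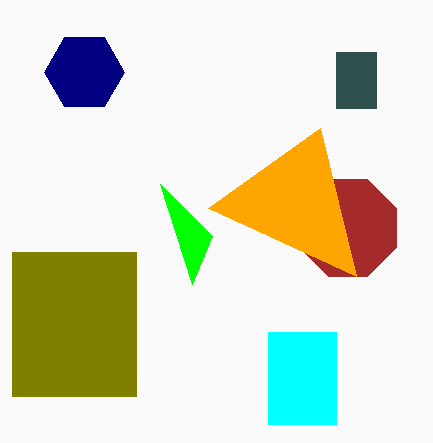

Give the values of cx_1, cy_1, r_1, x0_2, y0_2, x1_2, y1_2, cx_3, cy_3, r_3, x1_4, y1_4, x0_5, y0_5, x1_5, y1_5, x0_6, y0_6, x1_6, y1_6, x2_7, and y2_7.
cx_1 = 84; cy_1 = 72; r_1 = 40; x0_2 = 12; y0_2 = 252; x1_2 = 136; y1_2 = 396; cx_3 = 348; cy_3 = 228; r_3 = 52; x1_4 = 160; y1_4 = 184; x0_5 = 268; y0_5 = 332; x1_5 = 336; y1_5 = 424; x0_6 = 336; y0_6 = 52; x1_6 = 376; y1_6 = 108; x2_7 = 356; y2_7 = 276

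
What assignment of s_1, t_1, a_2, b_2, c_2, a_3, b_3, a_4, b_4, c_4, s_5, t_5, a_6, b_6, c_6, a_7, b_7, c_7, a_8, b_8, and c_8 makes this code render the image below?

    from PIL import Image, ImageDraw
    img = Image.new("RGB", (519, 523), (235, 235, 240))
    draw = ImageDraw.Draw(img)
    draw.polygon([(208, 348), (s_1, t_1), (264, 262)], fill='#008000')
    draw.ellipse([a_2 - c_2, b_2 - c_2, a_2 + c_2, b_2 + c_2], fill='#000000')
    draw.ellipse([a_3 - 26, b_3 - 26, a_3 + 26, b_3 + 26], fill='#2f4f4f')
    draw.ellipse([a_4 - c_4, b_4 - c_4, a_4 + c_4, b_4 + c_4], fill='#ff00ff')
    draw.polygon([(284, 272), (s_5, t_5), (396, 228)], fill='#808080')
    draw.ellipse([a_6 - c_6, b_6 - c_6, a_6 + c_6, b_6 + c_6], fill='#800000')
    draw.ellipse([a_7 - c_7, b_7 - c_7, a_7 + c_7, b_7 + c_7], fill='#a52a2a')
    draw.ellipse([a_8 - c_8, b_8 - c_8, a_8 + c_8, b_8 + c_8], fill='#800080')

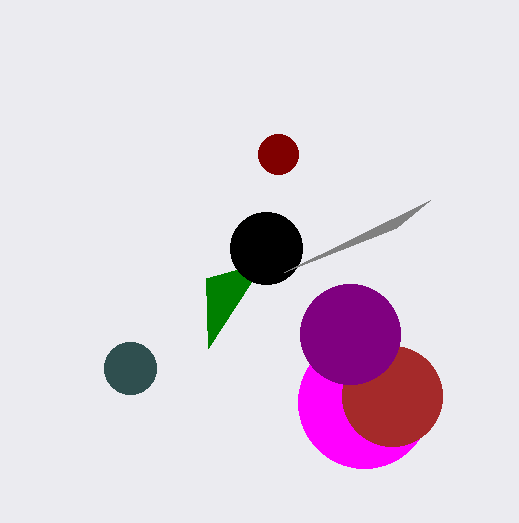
s_1 = 206; t_1 = 278; a_2 = 266; b_2 = 248; c_2 = 36; a_3 = 130; b_3 = 368; a_4 = 364; b_4 = 402; c_4 = 66; s_5 = 430; t_5 = 200; a_6 = 278; b_6 = 154; c_6 = 20; a_7 = 392; b_7 = 396; c_7 = 50; a_8 = 350; b_8 = 334; c_8 = 50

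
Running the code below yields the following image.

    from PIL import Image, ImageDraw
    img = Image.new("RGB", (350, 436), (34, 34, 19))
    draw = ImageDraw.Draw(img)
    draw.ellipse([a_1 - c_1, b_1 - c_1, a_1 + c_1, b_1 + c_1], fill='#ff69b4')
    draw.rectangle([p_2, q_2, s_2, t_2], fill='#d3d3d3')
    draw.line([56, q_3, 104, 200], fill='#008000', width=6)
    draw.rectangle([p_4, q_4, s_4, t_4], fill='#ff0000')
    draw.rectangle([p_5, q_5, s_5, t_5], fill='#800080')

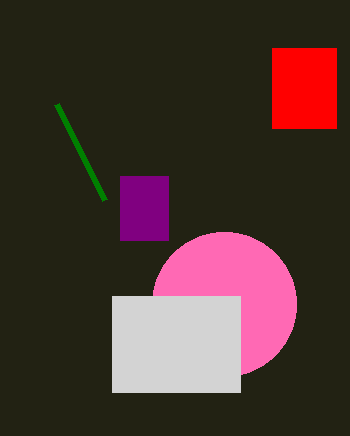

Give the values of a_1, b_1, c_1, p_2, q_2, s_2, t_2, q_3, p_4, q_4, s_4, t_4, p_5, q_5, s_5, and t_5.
a_1 = 224, b_1 = 304, c_1 = 72, p_2 = 112, q_2 = 296, s_2 = 240, t_2 = 392, q_3 = 104, p_4 = 272, q_4 = 48, s_4 = 336, t_4 = 128, p_5 = 120, q_5 = 176, s_5 = 168, t_5 = 240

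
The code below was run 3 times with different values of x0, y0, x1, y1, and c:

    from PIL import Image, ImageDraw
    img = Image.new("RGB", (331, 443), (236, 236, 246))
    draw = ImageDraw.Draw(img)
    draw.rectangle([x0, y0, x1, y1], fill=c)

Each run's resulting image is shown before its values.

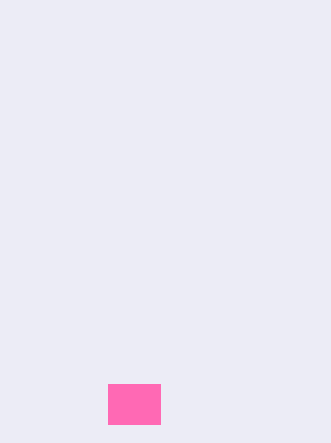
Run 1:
x0 = 108; y0 = 384; x1 = 160; y1 = 424; c = 'hotpink'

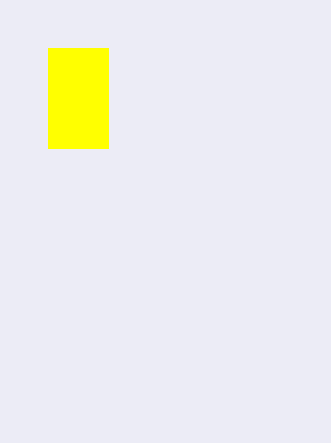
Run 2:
x0 = 48
y0 = 48
x1 = 108
y1 = 148
c = 'yellow'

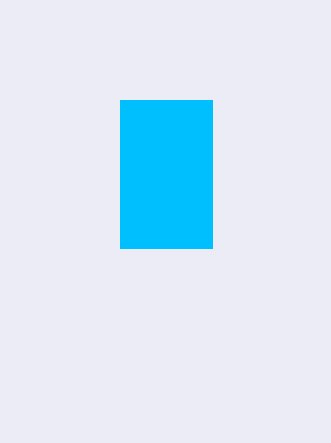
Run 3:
x0 = 120, y0 = 100, x1 = 212, y1 = 248, c = 'deepskyblue'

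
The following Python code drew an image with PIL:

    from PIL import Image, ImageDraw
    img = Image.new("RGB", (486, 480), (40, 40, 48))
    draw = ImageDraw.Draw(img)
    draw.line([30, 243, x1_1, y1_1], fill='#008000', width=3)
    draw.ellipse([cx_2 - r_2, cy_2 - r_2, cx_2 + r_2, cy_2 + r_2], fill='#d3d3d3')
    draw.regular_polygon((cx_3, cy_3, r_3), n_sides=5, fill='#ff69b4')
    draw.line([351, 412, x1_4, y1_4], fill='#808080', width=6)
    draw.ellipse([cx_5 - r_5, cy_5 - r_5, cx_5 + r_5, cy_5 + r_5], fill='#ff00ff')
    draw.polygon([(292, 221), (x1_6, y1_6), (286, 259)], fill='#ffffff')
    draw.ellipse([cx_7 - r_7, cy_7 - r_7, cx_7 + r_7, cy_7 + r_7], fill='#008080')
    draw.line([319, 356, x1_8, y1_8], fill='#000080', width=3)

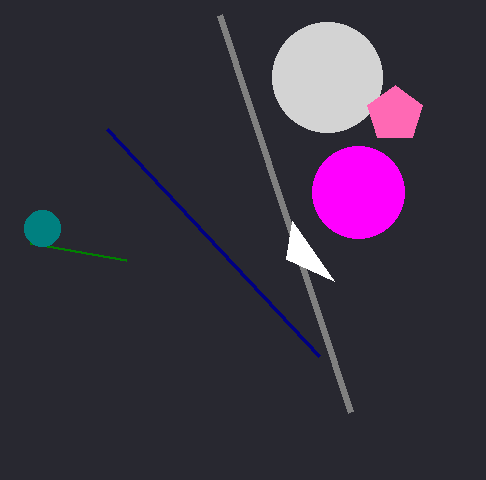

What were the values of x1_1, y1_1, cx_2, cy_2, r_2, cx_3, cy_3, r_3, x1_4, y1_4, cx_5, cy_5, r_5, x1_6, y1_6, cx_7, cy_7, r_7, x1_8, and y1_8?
x1_1 = 126; y1_1 = 260; cx_2 = 327; cy_2 = 77; r_2 = 55; cx_3 = 395; cy_3 = 114; r_3 = 29; x1_4 = 220; y1_4 = 15; cx_5 = 358; cy_5 = 192; r_5 = 46; x1_6 = 334; y1_6 = 281; cx_7 = 42; cy_7 = 228; r_7 = 18; x1_8 = 107; y1_8 = 129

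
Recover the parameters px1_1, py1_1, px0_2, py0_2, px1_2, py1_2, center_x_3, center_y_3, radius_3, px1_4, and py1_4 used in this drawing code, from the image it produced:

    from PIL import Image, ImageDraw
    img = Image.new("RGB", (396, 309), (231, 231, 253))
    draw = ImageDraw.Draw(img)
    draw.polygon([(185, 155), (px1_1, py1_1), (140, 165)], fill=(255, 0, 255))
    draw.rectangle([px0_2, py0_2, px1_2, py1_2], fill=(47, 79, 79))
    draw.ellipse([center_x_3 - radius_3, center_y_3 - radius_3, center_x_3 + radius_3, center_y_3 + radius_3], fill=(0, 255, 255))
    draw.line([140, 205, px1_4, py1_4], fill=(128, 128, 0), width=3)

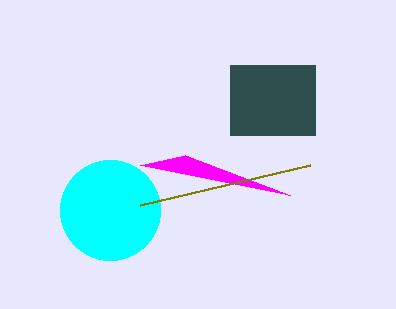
px1_1 = 290, py1_1 = 195, px0_2 = 230, py0_2 = 65, px1_2 = 315, py1_2 = 135, center_x_3 = 110, center_y_3 = 210, radius_3 = 50, px1_4 = 310, py1_4 = 165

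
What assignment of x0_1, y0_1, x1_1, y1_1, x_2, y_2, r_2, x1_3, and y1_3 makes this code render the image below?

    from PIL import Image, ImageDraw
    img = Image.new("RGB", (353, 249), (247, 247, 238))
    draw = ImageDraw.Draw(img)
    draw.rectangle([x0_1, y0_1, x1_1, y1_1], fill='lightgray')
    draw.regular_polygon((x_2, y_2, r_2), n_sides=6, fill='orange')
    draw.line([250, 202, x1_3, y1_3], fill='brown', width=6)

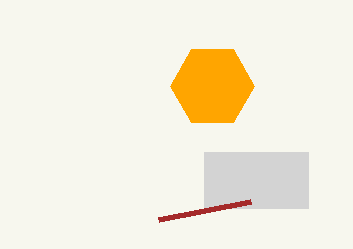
x0_1 = 204; y0_1 = 152; x1_1 = 308; y1_1 = 208; x_2 = 212; y_2 = 86; r_2 = 42; x1_3 = 158; y1_3 = 220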